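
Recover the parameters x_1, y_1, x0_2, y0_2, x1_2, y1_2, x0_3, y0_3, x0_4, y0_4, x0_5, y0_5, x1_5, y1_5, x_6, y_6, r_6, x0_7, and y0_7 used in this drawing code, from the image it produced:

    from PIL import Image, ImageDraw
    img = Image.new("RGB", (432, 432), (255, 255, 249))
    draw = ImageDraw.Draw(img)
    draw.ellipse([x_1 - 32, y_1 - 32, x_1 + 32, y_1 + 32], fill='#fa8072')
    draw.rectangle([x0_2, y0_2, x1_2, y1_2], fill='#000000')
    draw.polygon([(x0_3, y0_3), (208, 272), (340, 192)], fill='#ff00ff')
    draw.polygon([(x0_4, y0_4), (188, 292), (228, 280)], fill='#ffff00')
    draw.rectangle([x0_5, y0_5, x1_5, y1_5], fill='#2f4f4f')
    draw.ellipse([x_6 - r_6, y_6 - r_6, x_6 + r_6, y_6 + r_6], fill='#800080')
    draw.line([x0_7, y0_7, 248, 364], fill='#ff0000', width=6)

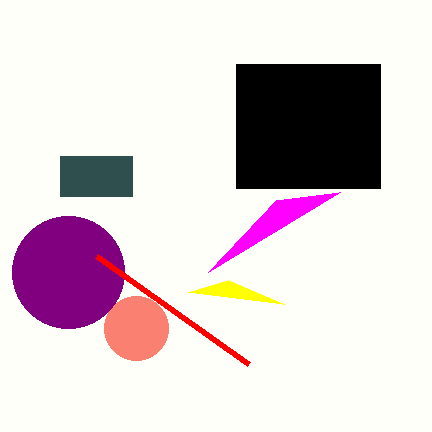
x_1 = 136; y_1 = 328; x0_2 = 236; y0_2 = 64; x1_2 = 380; y1_2 = 188; x0_3 = 276; y0_3 = 200; x0_4 = 284; y0_4 = 304; x0_5 = 60; y0_5 = 156; x1_5 = 132; y1_5 = 196; x_6 = 68; y_6 = 272; r_6 = 56; x0_7 = 96; y0_7 = 256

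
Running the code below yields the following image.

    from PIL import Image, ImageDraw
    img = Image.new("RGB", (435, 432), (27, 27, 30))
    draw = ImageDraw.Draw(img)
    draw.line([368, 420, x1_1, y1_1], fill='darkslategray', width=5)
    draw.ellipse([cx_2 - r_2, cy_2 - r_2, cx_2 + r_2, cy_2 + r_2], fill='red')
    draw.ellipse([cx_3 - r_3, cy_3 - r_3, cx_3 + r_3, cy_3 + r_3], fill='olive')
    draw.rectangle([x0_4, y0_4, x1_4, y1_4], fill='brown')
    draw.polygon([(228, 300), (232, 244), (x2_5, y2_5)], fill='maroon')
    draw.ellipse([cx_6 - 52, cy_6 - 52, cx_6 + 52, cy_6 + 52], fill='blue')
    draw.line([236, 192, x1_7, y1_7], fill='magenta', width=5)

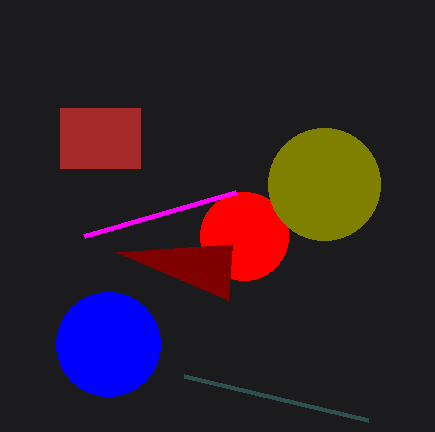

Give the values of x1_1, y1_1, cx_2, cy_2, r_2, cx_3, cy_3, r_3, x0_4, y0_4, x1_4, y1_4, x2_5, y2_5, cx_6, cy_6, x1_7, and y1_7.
x1_1 = 184
y1_1 = 376
cx_2 = 244
cy_2 = 236
r_2 = 44
cx_3 = 324
cy_3 = 184
r_3 = 56
x0_4 = 60
y0_4 = 108
x1_4 = 140
y1_4 = 168
x2_5 = 116
y2_5 = 252
cx_6 = 108
cy_6 = 344
x1_7 = 84
y1_7 = 236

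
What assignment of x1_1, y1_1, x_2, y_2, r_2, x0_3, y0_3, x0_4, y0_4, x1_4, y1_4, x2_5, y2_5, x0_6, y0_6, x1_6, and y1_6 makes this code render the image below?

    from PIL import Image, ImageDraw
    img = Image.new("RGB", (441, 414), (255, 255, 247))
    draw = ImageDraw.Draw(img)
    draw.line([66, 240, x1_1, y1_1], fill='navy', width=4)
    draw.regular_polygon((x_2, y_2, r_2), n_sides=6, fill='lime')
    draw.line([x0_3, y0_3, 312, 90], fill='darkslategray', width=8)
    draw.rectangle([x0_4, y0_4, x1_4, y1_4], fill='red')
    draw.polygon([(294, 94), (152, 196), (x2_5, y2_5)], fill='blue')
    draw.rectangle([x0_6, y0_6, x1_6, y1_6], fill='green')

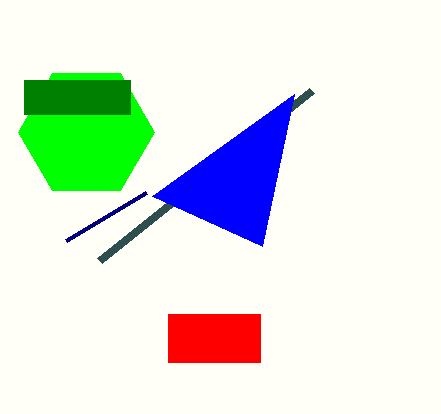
x1_1 = 146; y1_1 = 192; x_2 = 86; y_2 = 132; r_2 = 68; x0_3 = 100; y0_3 = 260; x0_4 = 168; y0_4 = 314; x1_4 = 260; y1_4 = 362; x2_5 = 262; y2_5 = 246; x0_6 = 24; y0_6 = 80; x1_6 = 130; y1_6 = 114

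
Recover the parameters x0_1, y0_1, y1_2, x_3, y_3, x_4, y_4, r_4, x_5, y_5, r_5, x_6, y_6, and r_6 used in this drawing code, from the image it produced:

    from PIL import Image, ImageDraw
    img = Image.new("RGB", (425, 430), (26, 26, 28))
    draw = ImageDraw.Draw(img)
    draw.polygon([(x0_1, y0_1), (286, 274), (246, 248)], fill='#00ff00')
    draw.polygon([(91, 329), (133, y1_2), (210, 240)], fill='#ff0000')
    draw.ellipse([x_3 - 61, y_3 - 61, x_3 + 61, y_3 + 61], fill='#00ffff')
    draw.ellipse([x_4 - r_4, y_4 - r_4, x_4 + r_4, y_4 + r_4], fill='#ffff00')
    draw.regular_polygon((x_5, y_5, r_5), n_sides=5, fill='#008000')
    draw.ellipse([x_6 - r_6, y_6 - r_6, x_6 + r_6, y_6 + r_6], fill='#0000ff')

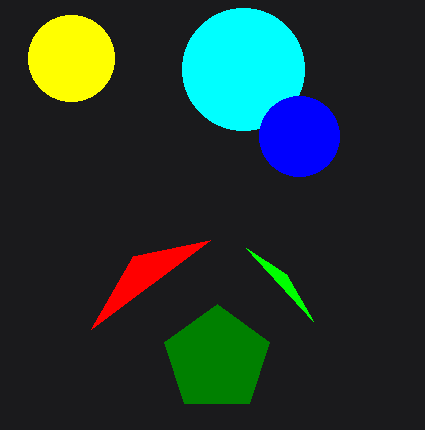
x0_1 = 313
y0_1 = 321
y1_2 = 256
x_3 = 243
y_3 = 69
x_4 = 71
y_4 = 58
r_4 = 43
x_5 = 217
y_5 = 359
r_5 = 55
x_6 = 299
y_6 = 136
r_6 = 40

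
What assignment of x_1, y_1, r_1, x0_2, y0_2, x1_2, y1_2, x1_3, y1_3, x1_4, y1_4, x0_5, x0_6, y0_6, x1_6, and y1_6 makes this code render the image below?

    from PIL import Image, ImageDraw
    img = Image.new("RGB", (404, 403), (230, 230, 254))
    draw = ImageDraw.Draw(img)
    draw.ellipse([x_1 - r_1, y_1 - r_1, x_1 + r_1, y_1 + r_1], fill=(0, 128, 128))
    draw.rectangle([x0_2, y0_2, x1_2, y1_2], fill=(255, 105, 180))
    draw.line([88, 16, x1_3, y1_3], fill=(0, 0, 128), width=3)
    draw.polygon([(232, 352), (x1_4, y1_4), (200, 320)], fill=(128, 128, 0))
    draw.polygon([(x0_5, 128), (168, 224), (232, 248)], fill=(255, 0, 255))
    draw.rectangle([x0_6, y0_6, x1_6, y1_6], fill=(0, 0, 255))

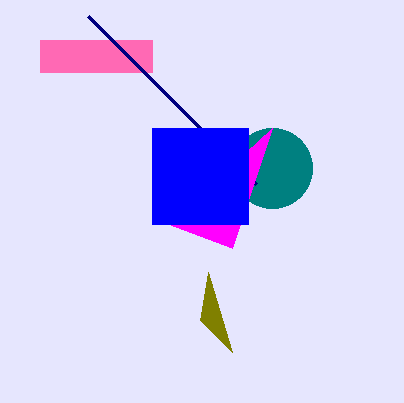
x_1 = 272; y_1 = 168; r_1 = 40; x0_2 = 40; y0_2 = 40; x1_2 = 152; y1_2 = 72; x1_3 = 256; y1_3 = 184; x1_4 = 208; y1_4 = 272; x0_5 = 272; x0_6 = 152; y0_6 = 128; x1_6 = 248; y1_6 = 224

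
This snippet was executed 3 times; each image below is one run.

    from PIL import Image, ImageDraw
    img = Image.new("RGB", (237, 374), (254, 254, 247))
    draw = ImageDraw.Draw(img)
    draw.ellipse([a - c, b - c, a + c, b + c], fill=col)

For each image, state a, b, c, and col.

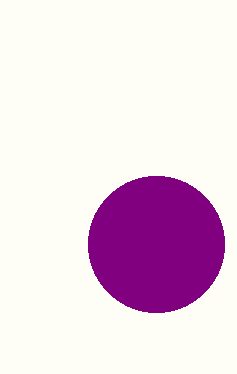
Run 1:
a = 156, b = 244, c = 68, col = 'purple'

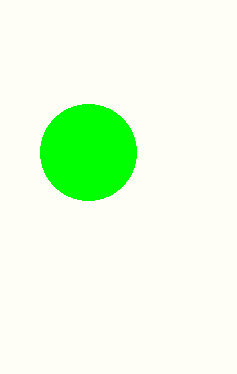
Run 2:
a = 88, b = 152, c = 48, col = 'lime'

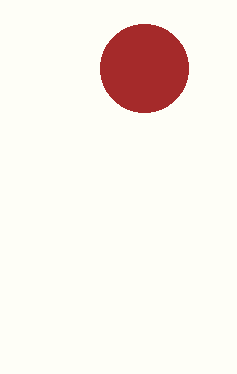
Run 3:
a = 144, b = 68, c = 44, col = 'brown'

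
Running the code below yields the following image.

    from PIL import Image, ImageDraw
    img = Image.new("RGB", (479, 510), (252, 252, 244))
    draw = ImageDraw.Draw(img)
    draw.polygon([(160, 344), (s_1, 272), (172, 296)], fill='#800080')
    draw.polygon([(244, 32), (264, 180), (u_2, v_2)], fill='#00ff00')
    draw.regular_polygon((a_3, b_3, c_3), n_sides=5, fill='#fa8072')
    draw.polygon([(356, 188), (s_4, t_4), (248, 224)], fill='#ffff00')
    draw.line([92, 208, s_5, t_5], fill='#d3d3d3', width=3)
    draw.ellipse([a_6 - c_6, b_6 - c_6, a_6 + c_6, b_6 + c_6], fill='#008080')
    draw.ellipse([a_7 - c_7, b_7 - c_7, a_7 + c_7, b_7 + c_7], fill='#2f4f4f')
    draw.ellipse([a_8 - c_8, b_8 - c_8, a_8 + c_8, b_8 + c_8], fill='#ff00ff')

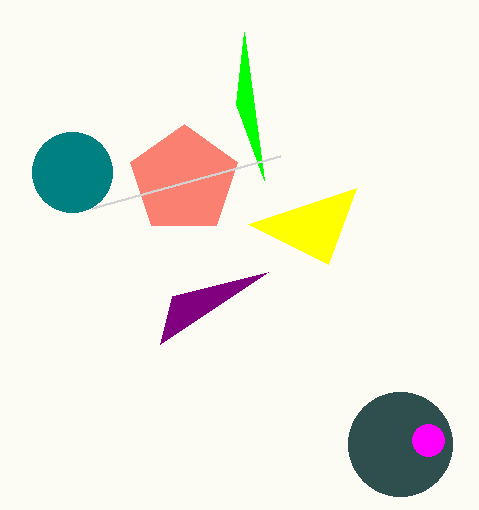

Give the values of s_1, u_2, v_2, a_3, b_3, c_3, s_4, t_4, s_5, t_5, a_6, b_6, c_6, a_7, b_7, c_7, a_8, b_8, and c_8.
s_1 = 268, u_2 = 236, v_2 = 104, a_3 = 184, b_3 = 180, c_3 = 56, s_4 = 328, t_4 = 264, s_5 = 280, t_5 = 156, a_6 = 72, b_6 = 172, c_6 = 40, a_7 = 400, b_7 = 444, c_7 = 52, a_8 = 428, b_8 = 440, c_8 = 16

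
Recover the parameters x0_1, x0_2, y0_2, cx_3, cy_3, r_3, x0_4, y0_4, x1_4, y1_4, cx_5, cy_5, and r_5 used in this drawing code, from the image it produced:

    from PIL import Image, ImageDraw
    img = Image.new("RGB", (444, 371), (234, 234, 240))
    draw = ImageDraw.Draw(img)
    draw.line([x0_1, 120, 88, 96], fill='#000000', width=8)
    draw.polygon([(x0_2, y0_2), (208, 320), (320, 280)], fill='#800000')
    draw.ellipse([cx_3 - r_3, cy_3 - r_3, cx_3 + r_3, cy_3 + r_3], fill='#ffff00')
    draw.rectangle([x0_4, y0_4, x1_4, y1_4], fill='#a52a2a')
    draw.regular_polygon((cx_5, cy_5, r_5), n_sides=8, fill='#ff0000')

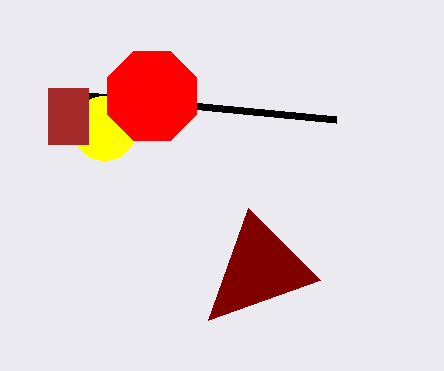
x0_1 = 336
x0_2 = 248
y0_2 = 208
cx_3 = 104
cy_3 = 128
r_3 = 32
x0_4 = 48
y0_4 = 88
x1_4 = 88
y1_4 = 144
cx_5 = 152
cy_5 = 96
r_5 = 48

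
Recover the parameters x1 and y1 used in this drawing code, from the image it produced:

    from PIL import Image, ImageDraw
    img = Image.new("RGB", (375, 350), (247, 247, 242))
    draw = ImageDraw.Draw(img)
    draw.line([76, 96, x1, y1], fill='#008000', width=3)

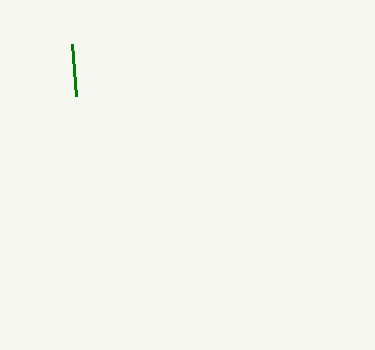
x1 = 72, y1 = 44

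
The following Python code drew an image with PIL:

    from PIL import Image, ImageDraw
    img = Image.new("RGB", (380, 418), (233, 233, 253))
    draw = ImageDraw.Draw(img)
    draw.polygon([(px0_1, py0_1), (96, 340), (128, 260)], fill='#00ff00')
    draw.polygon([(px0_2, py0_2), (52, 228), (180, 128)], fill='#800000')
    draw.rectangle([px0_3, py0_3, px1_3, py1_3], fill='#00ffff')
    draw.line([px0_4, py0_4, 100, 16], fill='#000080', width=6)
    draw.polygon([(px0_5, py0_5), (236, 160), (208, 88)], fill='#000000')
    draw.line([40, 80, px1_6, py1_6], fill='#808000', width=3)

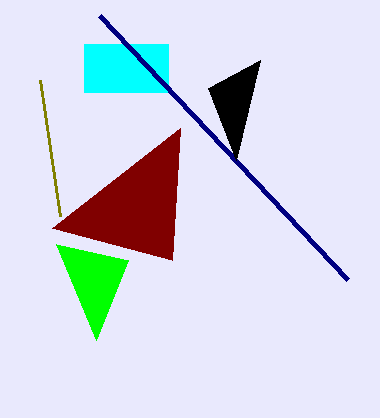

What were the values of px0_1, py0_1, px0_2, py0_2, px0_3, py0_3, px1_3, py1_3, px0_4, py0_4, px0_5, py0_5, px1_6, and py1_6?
px0_1 = 56; py0_1 = 244; px0_2 = 172; py0_2 = 260; px0_3 = 84; py0_3 = 44; px1_3 = 168; py1_3 = 92; px0_4 = 348; py0_4 = 280; px0_5 = 260; py0_5 = 60; px1_6 = 60; py1_6 = 216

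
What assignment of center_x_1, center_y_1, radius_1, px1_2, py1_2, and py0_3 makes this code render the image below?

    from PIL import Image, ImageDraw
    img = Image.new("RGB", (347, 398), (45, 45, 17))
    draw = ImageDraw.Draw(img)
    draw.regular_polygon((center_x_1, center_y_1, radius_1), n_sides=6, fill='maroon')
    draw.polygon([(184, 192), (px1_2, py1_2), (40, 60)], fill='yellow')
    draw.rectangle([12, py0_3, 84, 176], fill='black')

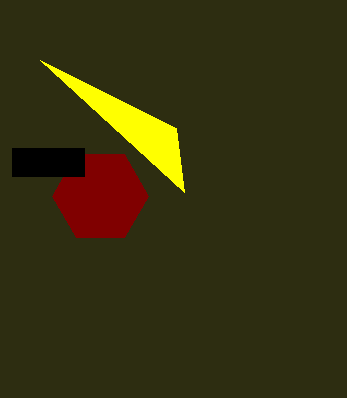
center_x_1 = 100; center_y_1 = 196; radius_1 = 48; px1_2 = 176; py1_2 = 128; py0_3 = 148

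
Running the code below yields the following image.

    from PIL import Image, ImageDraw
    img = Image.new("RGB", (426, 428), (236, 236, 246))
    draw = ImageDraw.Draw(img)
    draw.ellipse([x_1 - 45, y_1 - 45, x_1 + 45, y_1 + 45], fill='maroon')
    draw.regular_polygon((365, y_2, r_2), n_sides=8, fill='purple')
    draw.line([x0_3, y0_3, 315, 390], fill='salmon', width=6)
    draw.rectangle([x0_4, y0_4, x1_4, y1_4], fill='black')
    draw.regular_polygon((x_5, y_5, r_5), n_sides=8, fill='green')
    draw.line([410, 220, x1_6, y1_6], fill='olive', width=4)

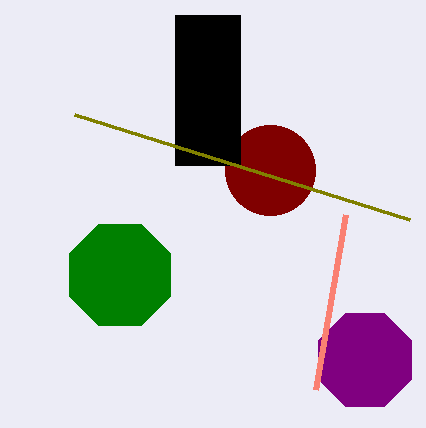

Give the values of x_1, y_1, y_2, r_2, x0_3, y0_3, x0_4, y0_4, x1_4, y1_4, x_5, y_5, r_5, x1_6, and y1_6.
x_1 = 270
y_1 = 170
y_2 = 360
r_2 = 50
x0_3 = 345
y0_3 = 215
x0_4 = 175
y0_4 = 15
x1_4 = 240
y1_4 = 165
x_5 = 120
y_5 = 275
r_5 = 55
x1_6 = 75
y1_6 = 115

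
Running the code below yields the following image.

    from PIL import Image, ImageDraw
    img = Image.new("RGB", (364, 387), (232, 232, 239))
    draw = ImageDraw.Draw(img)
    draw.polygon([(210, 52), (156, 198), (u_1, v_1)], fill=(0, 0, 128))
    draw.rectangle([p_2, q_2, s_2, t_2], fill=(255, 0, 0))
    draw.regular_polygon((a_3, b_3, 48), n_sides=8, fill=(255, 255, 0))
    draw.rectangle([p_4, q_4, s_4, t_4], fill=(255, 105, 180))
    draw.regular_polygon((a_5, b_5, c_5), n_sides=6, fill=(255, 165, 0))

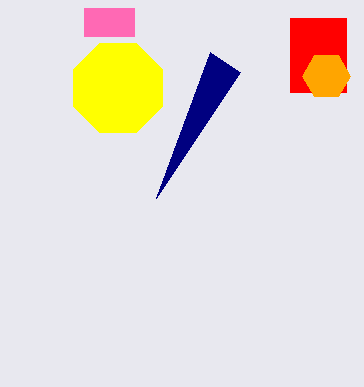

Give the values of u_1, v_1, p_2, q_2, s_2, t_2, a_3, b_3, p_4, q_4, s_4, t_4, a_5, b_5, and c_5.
u_1 = 240, v_1 = 72, p_2 = 290, q_2 = 18, s_2 = 346, t_2 = 92, a_3 = 118, b_3 = 88, p_4 = 84, q_4 = 8, s_4 = 134, t_4 = 36, a_5 = 326, b_5 = 76, c_5 = 24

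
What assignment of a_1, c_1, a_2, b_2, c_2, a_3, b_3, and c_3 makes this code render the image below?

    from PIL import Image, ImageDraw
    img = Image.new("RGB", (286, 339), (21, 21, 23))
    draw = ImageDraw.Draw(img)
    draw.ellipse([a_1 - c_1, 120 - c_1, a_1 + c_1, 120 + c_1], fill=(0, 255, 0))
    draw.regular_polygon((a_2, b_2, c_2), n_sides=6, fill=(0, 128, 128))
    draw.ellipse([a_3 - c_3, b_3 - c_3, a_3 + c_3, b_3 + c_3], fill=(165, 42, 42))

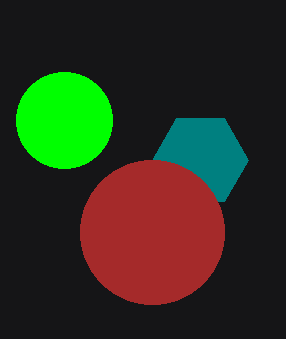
a_1 = 64, c_1 = 48, a_2 = 200, b_2 = 160, c_2 = 48, a_3 = 152, b_3 = 232, c_3 = 72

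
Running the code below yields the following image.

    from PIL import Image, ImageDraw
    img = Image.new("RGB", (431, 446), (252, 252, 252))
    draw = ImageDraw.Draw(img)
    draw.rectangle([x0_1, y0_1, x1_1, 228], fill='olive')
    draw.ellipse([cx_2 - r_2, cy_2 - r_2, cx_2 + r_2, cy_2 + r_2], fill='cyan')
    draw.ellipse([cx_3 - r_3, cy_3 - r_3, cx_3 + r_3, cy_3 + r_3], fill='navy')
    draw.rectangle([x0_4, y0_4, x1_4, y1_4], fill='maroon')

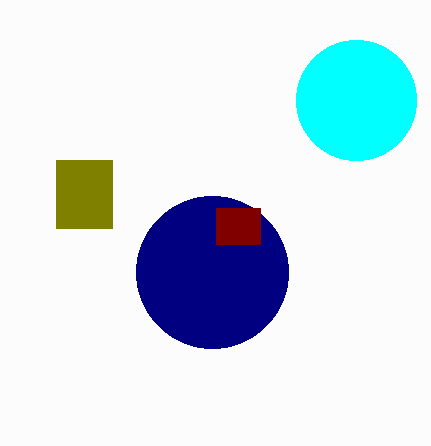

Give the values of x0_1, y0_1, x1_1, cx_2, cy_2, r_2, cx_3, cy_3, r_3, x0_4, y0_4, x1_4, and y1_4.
x0_1 = 56; y0_1 = 160; x1_1 = 112; cx_2 = 356; cy_2 = 100; r_2 = 60; cx_3 = 212; cy_3 = 272; r_3 = 76; x0_4 = 216; y0_4 = 208; x1_4 = 260; y1_4 = 244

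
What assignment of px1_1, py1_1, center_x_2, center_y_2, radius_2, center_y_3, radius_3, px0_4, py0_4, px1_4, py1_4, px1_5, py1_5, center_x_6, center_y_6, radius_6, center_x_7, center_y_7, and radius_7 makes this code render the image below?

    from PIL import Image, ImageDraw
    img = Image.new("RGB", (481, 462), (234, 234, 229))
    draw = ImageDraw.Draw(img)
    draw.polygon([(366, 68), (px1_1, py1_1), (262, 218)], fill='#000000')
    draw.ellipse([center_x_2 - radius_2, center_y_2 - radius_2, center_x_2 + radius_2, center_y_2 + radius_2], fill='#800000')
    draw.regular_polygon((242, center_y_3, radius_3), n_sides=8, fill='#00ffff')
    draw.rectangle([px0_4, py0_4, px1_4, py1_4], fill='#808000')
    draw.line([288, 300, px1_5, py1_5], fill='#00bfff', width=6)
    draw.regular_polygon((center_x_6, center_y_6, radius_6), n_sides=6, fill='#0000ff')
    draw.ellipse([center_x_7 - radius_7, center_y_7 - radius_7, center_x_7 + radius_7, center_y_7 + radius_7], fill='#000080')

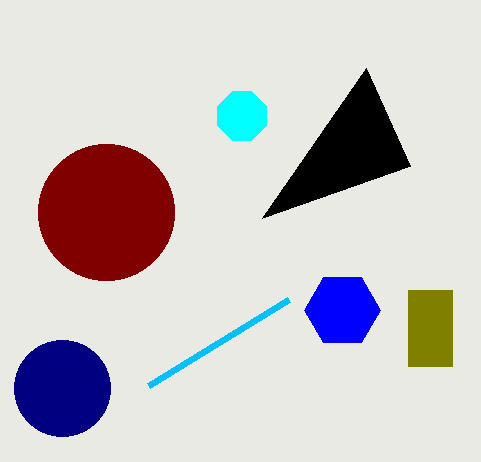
px1_1 = 410
py1_1 = 166
center_x_2 = 106
center_y_2 = 212
radius_2 = 68
center_y_3 = 116
radius_3 = 26
px0_4 = 408
py0_4 = 290
px1_4 = 452
py1_4 = 366
px1_5 = 148
py1_5 = 386
center_x_6 = 342
center_y_6 = 310
radius_6 = 38
center_x_7 = 62
center_y_7 = 388
radius_7 = 48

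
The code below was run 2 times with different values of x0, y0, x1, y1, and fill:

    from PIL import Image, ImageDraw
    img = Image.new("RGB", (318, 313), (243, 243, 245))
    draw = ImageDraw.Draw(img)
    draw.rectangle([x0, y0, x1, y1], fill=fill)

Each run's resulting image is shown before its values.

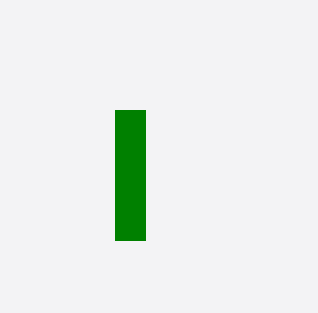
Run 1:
x0 = 115
y0 = 110
x1 = 145
y1 = 240
fill = 'green'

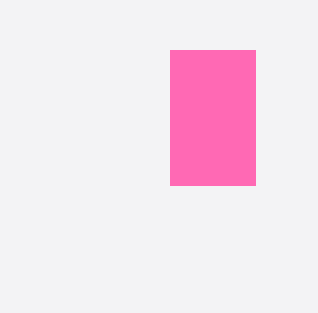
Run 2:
x0 = 170, y0 = 50, x1 = 255, y1 = 185, fill = 'hotpink'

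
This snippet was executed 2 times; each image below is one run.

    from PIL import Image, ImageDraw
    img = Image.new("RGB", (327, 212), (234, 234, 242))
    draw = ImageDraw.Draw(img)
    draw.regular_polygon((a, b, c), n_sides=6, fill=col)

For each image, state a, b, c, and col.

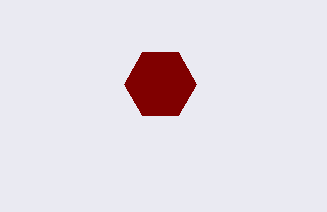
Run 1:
a = 160; b = 84; c = 36; col = 'maroon'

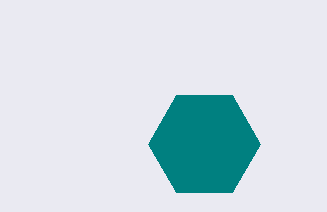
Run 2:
a = 204, b = 144, c = 56, col = 'teal'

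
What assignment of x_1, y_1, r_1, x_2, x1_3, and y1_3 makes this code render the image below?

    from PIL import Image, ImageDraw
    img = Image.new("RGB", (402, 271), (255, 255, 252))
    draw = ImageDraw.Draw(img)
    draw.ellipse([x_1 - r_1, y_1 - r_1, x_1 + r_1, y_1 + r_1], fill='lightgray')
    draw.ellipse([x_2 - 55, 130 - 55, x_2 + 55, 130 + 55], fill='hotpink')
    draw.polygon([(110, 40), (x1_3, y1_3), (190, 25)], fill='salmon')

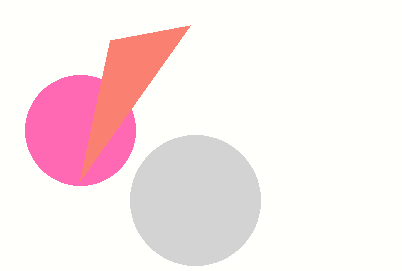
x_1 = 195, y_1 = 200, r_1 = 65, x_2 = 80, x1_3 = 80, y1_3 = 180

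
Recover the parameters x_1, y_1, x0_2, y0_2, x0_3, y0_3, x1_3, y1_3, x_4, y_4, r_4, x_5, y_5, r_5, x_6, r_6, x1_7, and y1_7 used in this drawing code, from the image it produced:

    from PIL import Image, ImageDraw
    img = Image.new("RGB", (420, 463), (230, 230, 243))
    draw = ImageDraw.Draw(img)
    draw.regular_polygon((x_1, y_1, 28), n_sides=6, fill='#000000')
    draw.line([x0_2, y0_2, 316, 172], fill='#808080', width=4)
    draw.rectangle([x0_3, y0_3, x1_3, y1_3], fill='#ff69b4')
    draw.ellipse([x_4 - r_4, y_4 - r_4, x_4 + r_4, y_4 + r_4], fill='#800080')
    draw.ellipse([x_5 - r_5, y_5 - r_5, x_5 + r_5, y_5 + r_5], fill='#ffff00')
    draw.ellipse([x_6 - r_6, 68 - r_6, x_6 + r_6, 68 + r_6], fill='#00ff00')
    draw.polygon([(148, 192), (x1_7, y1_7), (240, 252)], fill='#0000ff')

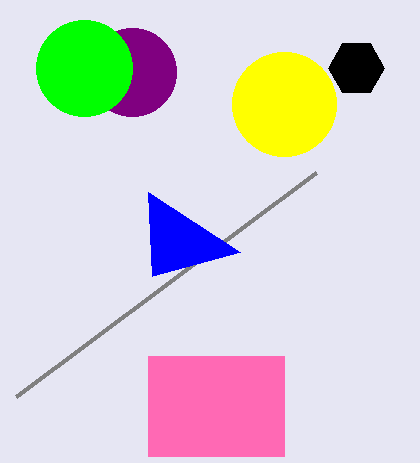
x_1 = 356, y_1 = 68, x0_2 = 16, y0_2 = 396, x0_3 = 148, y0_3 = 356, x1_3 = 284, y1_3 = 456, x_4 = 132, y_4 = 72, r_4 = 44, x_5 = 284, y_5 = 104, r_5 = 52, x_6 = 84, r_6 = 48, x1_7 = 152, y1_7 = 276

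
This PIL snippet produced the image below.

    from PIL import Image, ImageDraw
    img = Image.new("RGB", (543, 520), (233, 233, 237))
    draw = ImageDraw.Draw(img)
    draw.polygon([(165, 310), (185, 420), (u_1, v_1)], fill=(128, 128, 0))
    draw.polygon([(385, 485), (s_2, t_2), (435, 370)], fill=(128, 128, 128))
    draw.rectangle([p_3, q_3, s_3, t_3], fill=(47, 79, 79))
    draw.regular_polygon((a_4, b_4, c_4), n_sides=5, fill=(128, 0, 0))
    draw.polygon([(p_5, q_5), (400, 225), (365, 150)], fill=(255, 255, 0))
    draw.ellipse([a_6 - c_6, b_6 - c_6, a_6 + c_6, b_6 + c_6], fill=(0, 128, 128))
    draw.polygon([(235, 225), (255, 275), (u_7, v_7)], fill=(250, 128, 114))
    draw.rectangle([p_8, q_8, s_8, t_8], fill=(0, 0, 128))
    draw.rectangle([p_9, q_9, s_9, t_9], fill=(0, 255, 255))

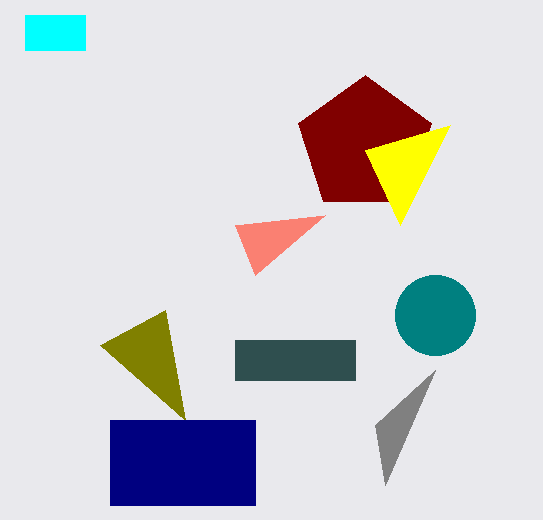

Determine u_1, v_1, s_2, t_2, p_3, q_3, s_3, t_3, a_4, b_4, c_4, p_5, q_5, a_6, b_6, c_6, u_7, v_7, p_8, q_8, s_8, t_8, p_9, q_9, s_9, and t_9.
u_1 = 100, v_1 = 345, s_2 = 375, t_2 = 425, p_3 = 235, q_3 = 340, s_3 = 355, t_3 = 380, a_4 = 365, b_4 = 145, c_4 = 70, p_5 = 450, q_5 = 125, a_6 = 435, b_6 = 315, c_6 = 40, u_7 = 325, v_7 = 215, p_8 = 110, q_8 = 420, s_8 = 255, t_8 = 505, p_9 = 25, q_9 = 15, s_9 = 85, t_9 = 50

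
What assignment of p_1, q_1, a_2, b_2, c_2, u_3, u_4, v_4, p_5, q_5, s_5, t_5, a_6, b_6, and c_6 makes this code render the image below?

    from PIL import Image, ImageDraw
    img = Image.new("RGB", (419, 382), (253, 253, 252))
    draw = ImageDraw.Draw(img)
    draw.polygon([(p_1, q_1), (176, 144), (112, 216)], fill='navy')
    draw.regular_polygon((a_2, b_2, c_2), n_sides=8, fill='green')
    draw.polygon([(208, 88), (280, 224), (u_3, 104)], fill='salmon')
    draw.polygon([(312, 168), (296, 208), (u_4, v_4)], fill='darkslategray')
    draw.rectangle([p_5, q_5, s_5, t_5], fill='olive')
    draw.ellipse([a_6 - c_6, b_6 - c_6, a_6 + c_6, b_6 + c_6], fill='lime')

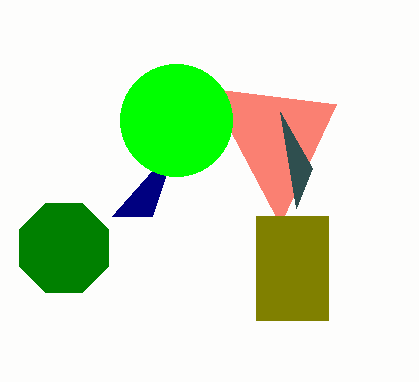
p_1 = 152
q_1 = 216
a_2 = 64
b_2 = 248
c_2 = 48
u_3 = 336
u_4 = 280
v_4 = 112
p_5 = 256
q_5 = 216
s_5 = 328
t_5 = 320
a_6 = 176
b_6 = 120
c_6 = 56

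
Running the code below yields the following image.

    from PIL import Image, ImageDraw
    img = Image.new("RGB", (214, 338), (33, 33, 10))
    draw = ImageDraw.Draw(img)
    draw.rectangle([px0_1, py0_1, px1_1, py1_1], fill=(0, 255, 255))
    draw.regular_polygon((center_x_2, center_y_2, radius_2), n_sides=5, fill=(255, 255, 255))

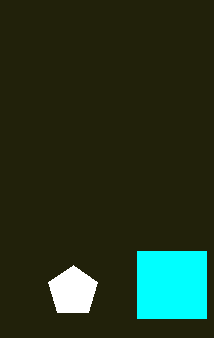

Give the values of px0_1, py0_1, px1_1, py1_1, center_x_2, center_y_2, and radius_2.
px0_1 = 137; py0_1 = 251; px1_1 = 206; py1_1 = 318; center_x_2 = 73; center_y_2 = 291; radius_2 = 26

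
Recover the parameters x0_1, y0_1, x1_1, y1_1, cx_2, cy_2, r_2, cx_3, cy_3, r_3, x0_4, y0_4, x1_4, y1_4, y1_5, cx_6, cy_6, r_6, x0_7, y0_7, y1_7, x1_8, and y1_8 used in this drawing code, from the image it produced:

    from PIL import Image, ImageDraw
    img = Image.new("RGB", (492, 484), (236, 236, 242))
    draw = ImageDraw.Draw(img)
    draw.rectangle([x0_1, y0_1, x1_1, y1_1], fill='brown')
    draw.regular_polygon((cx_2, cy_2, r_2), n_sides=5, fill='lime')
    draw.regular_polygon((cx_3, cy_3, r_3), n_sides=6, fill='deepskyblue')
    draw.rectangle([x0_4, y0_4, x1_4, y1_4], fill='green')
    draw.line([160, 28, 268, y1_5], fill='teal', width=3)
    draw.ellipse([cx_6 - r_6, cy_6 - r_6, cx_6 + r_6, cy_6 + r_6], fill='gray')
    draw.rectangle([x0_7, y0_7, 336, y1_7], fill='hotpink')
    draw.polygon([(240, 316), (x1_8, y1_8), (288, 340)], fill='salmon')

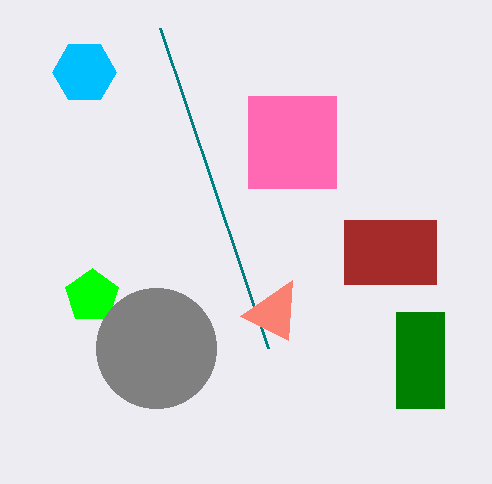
x0_1 = 344
y0_1 = 220
x1_1 = 436
y1_1 = 284
cx_2 = 92
cy_2 = 296
r_2 = 28
cx_3 = 84
cy_3 = 72
r_3 = 32
x0_4 = 396
y0_4 = 312
x1_4 = 444
y1_4 = 408
y1_5 = 348
cx_6 = 156
cy_6 = 348
r_6 = 60
x0_7 = 248
y0_7 = 96
y1_7 = 188
x1_8 = 292
y1_8 = 280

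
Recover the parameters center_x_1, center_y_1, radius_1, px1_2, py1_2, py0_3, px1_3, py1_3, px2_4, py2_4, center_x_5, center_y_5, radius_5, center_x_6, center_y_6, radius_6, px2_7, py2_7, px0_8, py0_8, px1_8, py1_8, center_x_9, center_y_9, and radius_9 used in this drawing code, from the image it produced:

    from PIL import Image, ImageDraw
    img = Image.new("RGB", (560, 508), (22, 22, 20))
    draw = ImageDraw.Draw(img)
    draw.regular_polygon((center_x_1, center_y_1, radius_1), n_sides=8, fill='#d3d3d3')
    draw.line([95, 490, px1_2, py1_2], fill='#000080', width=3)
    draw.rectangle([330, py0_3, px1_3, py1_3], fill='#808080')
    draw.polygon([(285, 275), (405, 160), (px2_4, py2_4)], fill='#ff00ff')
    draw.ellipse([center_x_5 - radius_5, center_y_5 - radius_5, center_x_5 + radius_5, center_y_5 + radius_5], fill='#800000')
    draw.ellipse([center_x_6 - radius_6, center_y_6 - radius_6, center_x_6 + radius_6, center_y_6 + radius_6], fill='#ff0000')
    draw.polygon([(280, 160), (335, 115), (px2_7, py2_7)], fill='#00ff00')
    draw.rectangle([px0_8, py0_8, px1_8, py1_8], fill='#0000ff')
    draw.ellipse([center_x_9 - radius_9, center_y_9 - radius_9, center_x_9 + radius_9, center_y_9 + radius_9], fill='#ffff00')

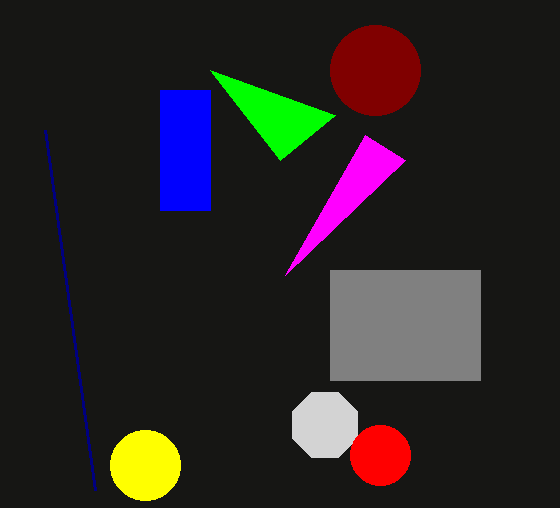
center_x_1 = 325
center_y_1 = 425
radius_1 = 35
px1_2 = 45
py1_2 = 130
py0_3 = 270
px1_3 = 480
py1_3 = 380
px2_4 = 365
py2_4 = 135
center_x_5 = 375
center_y_5 = 70
radius_5 = 45
center_x_6 = 380
center_y_6 = 455
radius_6 = 30
px2_7 = 210
py2_7 = 70
px0_8 = 160
py0_8 = 90
px1_8 = 210
py1_8 = 210
center_x_9 = 145
center_y_9 = 465
radius_9 = 35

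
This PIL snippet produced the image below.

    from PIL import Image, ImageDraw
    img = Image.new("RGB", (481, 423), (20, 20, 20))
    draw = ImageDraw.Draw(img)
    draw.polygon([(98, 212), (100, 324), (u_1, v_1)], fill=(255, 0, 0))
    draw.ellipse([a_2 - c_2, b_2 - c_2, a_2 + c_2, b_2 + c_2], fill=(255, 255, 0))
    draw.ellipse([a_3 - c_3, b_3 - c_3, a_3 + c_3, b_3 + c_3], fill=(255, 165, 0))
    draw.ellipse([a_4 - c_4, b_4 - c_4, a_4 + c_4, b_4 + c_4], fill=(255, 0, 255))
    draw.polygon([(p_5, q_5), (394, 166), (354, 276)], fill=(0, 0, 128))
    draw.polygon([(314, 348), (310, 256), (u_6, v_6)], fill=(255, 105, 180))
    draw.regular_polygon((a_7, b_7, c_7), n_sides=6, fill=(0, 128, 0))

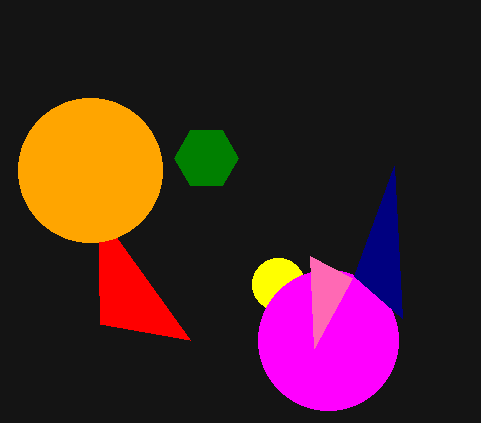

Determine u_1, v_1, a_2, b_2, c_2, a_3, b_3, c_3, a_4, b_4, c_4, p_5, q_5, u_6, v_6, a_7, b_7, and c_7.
u_1 = 190, v_1 = 340, a_2 = 278, b_2 = 284, c_2 = 26, a_3 = 90, b_3 = 170, c_3 = 72, a_4 = 328, b_4 = 340, c_4 = 70, p_5 = 402, q_5 = 318, u_6 = 352, v_6 = 278, a_7 = 206, b_7 = 158, c_7 = 32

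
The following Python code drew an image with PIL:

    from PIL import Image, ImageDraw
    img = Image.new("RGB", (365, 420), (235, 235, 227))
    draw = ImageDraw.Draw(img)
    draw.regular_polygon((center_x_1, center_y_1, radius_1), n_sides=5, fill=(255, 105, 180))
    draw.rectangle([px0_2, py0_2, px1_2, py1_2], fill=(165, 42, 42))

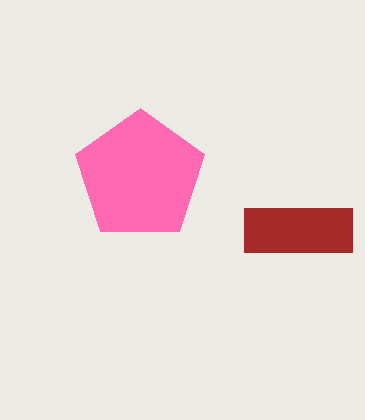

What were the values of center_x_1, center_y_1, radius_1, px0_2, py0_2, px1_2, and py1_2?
center_x_1 = 140
center_y_1 = 176
radius_1 = 68
px0_2 = 244
py0_2 = 208
px1_2 = 352
py1_2 = 252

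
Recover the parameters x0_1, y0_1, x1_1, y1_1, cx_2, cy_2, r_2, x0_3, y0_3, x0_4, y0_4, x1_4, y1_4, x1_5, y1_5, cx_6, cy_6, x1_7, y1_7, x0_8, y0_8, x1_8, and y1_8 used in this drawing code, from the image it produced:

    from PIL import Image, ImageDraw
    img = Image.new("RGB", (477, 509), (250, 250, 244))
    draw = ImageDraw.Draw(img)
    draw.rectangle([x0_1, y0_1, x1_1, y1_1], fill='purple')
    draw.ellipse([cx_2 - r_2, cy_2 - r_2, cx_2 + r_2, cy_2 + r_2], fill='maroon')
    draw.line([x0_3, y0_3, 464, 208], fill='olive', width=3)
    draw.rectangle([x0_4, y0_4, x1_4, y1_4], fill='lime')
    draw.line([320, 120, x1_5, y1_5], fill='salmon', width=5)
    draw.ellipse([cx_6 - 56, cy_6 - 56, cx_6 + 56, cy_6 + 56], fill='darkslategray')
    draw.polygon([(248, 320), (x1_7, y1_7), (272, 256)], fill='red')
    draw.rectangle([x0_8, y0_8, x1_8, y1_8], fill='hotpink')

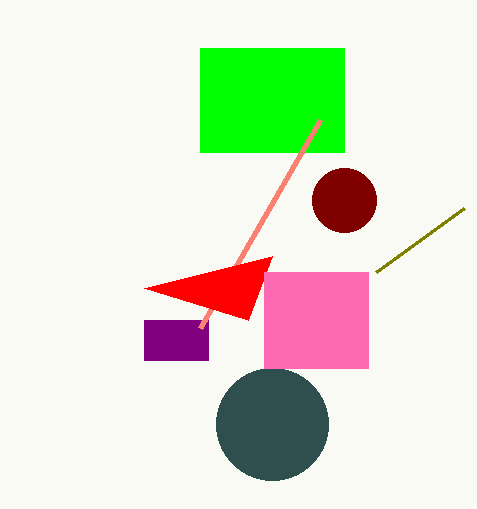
x0_1 = 144; y0_1 = 320; x1_1 = 208; y1_1 = 360; cx_2 = 344; cy_2 = 200; r_2 = 32; x0_3 = 376; y0_3 = 272; x0_4 = 200; y0_4 = 48; x1_4 = 344; y1_4 = 152; x1_5 = 200; y1_5 = 328; cx_6 = 272; cy_6 = 424; x1_7 = 144; y1_7 = 288; x0_8 = 264; y0_8 = 272; x1_8 = 368; y1_8 = 368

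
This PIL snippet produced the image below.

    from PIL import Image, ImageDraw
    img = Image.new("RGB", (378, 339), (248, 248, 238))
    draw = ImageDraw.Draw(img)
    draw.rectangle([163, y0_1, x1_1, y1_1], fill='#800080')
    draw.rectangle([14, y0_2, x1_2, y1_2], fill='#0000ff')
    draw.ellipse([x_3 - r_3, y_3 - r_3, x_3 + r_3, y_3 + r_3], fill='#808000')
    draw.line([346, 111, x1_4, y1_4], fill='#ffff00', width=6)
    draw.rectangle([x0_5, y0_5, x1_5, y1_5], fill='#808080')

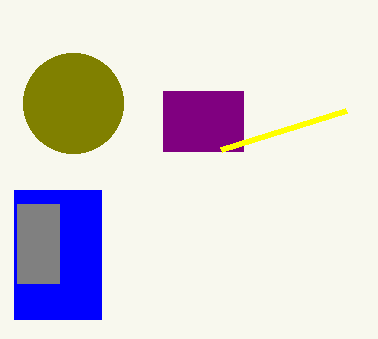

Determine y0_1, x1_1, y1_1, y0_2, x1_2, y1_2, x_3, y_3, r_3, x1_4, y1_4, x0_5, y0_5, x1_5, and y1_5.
y0_1 = 91; x1_1 = 243; y1_1 = 151; y0_2 = 190; x1_2 = 101; y1_2 = 319; x_3 = 73; y_3 = 103; r_3 = 50; x1_4 = 221; y1_4 = 150; x0_5 = 17; y0_5 = 204; x1_5 = 59; y1_5 = 283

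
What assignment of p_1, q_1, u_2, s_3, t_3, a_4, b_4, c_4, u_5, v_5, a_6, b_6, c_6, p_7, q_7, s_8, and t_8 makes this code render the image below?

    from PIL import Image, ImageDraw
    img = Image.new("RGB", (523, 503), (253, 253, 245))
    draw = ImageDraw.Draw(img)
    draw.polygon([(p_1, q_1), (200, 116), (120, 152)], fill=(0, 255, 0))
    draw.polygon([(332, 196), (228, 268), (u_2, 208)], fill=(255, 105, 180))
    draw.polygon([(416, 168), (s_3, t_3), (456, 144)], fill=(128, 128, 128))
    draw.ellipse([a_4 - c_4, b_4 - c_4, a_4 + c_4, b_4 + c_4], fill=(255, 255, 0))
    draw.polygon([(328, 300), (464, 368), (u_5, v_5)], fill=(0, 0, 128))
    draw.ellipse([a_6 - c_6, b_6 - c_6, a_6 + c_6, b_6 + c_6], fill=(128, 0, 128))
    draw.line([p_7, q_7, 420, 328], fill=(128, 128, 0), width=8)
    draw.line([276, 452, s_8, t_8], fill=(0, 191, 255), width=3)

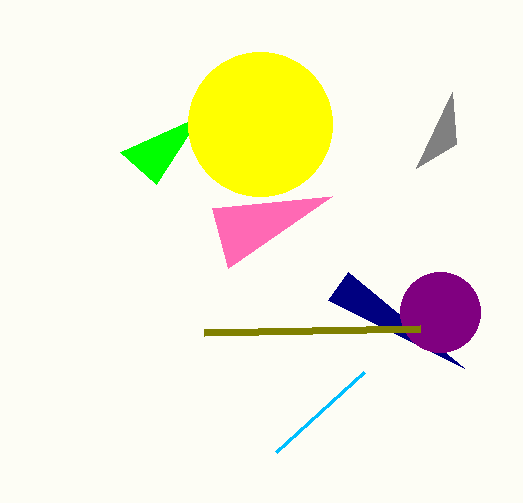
p_1 = 156
q_1 = 184
u_2 = 212
s_3 = 452
t_3 = 92
a_4 = 260
b_4 = 124
c_4 = 72
u_5 = 348
v_5 = 272
a_6 = 440
b_6 = 312
c_6 = 40
p_7 = 204
q_7 = 332
s_8 = 364
t_8 = 372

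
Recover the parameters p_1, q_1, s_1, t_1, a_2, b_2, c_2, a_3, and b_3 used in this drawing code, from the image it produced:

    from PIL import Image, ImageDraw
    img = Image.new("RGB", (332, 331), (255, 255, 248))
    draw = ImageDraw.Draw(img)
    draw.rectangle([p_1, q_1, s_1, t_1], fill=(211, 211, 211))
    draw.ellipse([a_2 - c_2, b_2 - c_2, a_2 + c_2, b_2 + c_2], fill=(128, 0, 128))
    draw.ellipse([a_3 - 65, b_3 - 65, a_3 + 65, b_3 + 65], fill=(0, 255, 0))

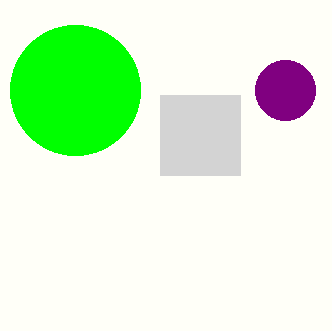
p_1 = 160; q_1 = 95; s_1 = 240; t_1 = 175; a_2 = 285; b_2 = 90; c_2 = 30; a_3 = 75; b_3 = 90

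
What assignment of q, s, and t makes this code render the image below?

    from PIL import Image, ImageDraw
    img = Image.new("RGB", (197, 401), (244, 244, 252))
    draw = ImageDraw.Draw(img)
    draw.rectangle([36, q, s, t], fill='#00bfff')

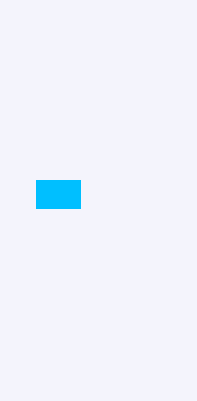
q = 180, s = 80, t = 208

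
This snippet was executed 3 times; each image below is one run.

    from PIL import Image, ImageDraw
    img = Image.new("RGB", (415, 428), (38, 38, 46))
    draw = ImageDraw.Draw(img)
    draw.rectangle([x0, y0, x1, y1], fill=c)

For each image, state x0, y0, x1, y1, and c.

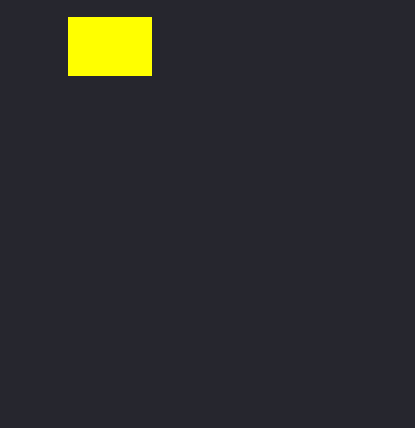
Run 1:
x0 = 68, y0 = 17, x1 = 151, y1 = 75, c = 'yellow'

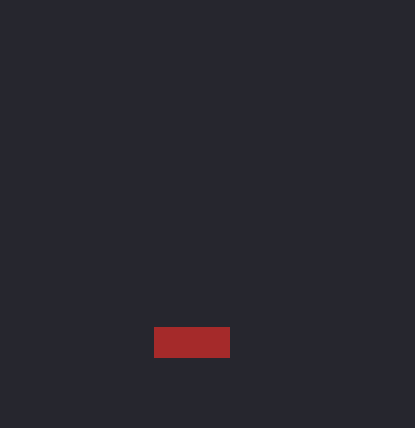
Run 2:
x0 = 154
y0 = 327
x1 = 229
y1 = 357
c = 'brown'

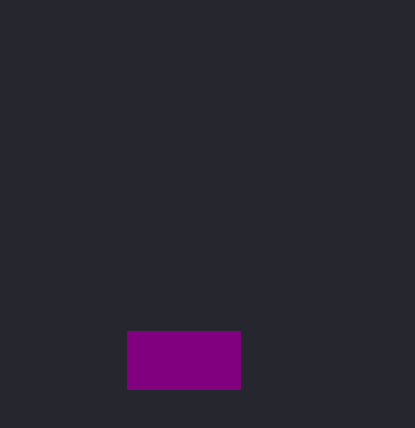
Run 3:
x0 = 127
y0 = 331
x1 = 240
y1 = 389
c = 'purple'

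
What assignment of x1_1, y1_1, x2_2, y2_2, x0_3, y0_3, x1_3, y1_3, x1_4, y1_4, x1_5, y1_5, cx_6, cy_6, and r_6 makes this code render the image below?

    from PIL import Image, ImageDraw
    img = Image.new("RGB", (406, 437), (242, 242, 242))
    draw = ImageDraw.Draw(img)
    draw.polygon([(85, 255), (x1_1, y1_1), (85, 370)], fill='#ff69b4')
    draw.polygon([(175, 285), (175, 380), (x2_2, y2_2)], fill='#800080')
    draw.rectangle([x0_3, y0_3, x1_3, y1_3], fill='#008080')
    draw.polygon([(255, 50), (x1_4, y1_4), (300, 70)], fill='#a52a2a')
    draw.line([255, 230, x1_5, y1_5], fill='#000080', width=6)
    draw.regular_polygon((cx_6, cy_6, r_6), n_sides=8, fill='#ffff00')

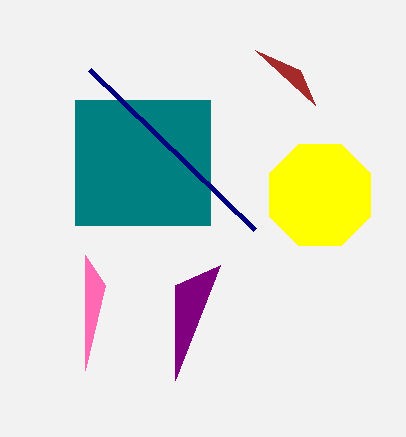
x1_1 = 105
y1_1 = 285
x2_2 = 220
y2_2 = 265
x0_3 = 75
y0_3 = 100
x1_3 = 210
y1_3 = 225
x1_4 = 315
y1_4 = 105
x1_5 = 90
y1_5 = 70
cx_6 = 320
cy_6 = 195
r_6 = 55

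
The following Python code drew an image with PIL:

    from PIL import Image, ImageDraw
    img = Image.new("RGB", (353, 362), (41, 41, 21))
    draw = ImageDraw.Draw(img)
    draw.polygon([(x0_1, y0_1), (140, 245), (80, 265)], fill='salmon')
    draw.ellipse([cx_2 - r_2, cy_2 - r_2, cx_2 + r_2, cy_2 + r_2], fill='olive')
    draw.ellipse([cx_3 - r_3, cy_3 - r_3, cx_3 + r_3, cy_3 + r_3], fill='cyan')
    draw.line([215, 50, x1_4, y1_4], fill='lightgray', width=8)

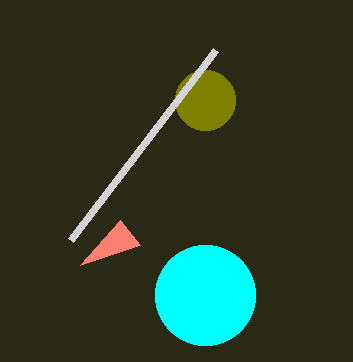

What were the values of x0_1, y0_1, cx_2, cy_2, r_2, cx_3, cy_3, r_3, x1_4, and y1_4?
x0_1 = 120; y0_1 = 220; cx_2 = 205; cy_2 = 100; r_2 = 30; cx_3 = 205; cy_3 = 295; r_3 = 50; x1_4 = 70; y1_4 = 240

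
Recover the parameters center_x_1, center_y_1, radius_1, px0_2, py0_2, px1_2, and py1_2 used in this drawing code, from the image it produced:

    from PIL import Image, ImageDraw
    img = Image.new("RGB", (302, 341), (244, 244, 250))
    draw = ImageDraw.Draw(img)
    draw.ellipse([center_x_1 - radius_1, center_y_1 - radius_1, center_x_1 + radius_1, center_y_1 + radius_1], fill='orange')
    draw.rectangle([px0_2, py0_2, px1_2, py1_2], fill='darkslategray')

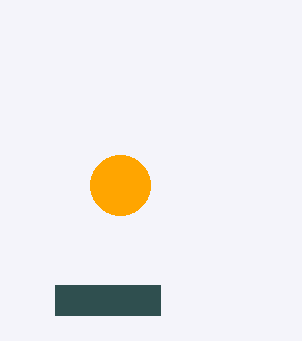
center_x_1 = 120
center_y_1 = 185
radius_1 = 30
px0_2 = 55
py0_2 = 285
px1_2 = 160
py1_2 = 315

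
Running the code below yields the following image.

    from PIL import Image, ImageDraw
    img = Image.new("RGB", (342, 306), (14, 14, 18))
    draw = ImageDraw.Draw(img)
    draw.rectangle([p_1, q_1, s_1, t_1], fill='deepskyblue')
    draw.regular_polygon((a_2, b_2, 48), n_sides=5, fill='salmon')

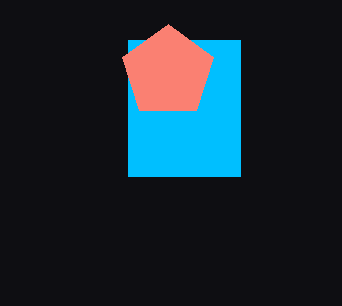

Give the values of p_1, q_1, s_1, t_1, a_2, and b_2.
p_1 = 128, q_1 = 40, s_1 = 240, t_1 = 176, a_2 = 168, b_2 = 72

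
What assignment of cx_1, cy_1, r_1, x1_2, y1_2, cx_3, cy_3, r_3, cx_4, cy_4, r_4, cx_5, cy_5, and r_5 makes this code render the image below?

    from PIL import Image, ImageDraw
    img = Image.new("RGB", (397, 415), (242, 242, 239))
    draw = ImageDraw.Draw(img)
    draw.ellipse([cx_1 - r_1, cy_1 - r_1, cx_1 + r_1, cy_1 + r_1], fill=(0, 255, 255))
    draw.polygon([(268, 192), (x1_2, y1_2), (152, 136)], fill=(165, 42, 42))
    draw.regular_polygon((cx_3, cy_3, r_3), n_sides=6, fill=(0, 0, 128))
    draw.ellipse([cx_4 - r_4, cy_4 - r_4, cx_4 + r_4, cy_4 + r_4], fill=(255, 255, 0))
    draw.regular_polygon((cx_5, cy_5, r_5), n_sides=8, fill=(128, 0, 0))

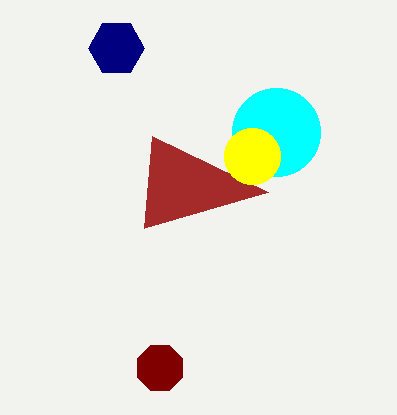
cx_1 = 276; cy_1 = 132; r_1 = 44; x1_2 = 144; y1_2 = 228; cx_3 = 116; cy_3 = 48; r_3 = 28; cx_4 = 252; cy_4 = 156; r_4 = 28; cx_5 = 160; cy_5 = 368; r_5 = 24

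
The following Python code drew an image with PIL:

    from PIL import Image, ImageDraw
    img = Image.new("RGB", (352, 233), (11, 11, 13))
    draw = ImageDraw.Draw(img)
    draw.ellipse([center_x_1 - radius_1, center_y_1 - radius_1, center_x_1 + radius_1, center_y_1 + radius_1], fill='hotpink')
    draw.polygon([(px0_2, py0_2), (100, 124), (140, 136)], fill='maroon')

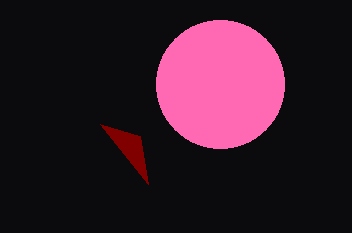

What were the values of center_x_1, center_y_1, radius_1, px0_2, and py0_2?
center_x_1 = 220
center_y_1 = 84
radius_1 = 64
px0_2 = 148
py0_2 = 184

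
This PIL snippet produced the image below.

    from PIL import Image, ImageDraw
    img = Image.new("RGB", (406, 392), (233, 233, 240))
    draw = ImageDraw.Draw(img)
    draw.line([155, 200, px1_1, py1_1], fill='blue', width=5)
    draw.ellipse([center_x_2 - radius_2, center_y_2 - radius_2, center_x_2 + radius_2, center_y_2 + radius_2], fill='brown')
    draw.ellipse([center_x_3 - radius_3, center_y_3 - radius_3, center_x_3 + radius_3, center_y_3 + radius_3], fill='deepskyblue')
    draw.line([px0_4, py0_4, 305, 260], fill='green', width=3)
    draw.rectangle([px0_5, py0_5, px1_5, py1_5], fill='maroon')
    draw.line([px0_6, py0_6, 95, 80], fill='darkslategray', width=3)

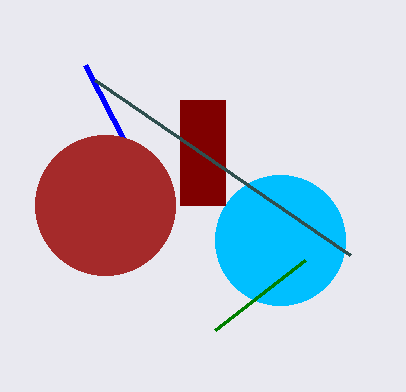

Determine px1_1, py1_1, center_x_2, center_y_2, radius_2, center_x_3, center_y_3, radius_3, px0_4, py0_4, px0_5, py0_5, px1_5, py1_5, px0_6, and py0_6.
px1_1 = 85; py1_1 = 65; center_x_2 = 105; center_y_2 = 205; radius_2 = 70; center_x_3 = 280; center_y_3 = 240; radius_3 = 65; px0_4 = 215; py0_4 = 330; px0_5 = 180; py0_5 = 100; px1_5 = 225; py1_5 = 205; px0_6 = 350; py0_6 = 255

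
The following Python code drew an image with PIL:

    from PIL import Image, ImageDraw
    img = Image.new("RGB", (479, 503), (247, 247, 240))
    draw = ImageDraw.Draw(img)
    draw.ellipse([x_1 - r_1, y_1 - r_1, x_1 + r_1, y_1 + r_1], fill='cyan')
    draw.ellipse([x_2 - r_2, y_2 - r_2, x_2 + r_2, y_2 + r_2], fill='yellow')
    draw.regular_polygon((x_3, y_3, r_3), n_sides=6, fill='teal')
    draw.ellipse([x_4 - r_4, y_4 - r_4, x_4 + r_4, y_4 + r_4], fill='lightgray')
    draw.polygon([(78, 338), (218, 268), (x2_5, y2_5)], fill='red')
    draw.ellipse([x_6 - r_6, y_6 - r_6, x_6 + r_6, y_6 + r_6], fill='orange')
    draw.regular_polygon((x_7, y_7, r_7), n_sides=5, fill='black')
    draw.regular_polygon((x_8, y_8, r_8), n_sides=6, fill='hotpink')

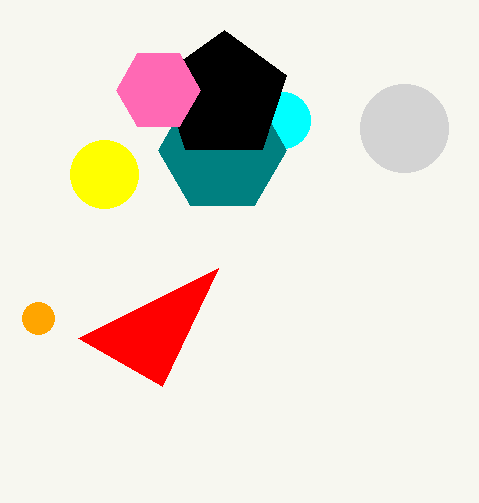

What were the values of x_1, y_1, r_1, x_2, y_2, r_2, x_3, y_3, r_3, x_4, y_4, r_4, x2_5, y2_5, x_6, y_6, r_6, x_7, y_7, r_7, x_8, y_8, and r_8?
x_1 = 282, y_1 = 120, r_1 = 28, x_2 = 104, y_2 = 174, r_2 = 34, x_3 = 222, y_3 = 150, r_3 = 64, x_4 = 404, y_4 = 128, r_4 = 44, x2_5 = 162, y2_5 = 386, x_6 = 38, y_6 = 318, r_6 = 16, x_7 = 224, y_7 = 96, r_7 = 66, x_8 = 158, y_8 = 90, r_8 = 42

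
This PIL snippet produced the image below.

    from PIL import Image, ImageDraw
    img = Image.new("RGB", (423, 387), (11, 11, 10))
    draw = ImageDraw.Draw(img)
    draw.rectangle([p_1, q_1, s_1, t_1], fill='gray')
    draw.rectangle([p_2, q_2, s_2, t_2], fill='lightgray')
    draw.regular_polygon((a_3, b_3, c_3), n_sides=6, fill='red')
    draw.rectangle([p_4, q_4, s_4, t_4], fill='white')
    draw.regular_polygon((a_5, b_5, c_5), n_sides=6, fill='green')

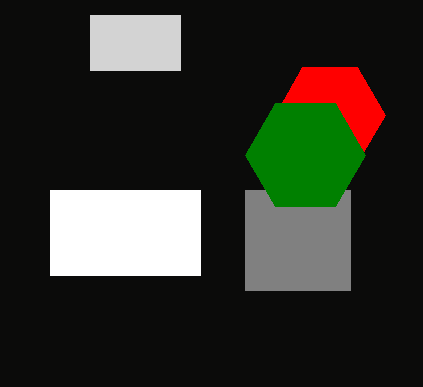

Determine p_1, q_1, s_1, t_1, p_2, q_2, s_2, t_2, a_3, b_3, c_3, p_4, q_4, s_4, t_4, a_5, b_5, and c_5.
p_1 = 245; q_1 = 190; s_1 = 350; t_1 = 290; p_2 = 90; q_2 = 15; s_2 = 180; t_2 = 70; a_3 = 330; b_3 = 115; c_3 = 55; p_4 = 50; q_4 = 190; s_4 = 200; t_4 = 275; a_5 = 305; b_5 = 155; c_5 = 60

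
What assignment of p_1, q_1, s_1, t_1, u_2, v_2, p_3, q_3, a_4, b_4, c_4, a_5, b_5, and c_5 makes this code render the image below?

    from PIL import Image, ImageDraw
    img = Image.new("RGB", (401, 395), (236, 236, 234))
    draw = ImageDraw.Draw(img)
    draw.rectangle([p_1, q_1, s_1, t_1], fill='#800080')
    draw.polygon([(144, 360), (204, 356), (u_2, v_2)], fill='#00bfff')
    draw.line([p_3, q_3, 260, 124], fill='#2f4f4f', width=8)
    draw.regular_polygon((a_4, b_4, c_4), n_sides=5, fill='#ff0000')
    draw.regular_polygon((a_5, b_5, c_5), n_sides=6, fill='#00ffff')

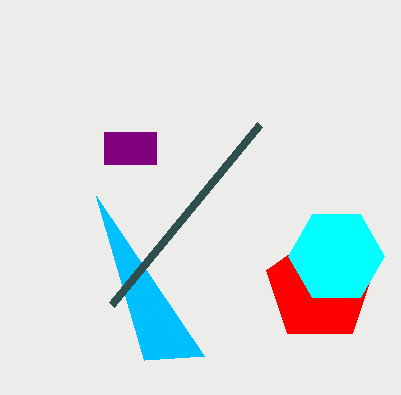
p_1 = 104, q_1 = 132, s_1 = 156, t_1 = 164, u_2 = 96, v_2 = 196, p_3 = 112, q_3 = 304, a_4 = 320, b_4 = 288, c_4 = 56, a_5 = 336, b_5 = 256, c_5 = 48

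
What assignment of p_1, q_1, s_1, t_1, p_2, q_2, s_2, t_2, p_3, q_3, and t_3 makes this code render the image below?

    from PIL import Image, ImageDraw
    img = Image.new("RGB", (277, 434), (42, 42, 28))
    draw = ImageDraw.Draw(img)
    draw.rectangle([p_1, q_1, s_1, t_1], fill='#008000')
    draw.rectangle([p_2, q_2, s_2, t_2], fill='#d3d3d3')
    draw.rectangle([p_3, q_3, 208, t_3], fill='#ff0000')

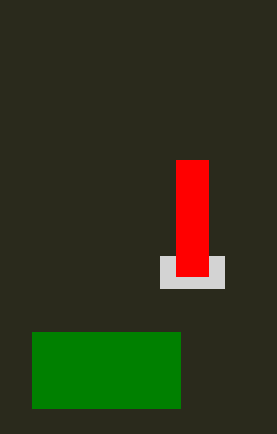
p_1 = 32
q_1 = 332
s_1 = 180
t_1 = 408
p_2 = 160
q_2 = 256
s_2 = 224
t_2 = 288
p_3 = 176
q_3 = 160
t_3 = 276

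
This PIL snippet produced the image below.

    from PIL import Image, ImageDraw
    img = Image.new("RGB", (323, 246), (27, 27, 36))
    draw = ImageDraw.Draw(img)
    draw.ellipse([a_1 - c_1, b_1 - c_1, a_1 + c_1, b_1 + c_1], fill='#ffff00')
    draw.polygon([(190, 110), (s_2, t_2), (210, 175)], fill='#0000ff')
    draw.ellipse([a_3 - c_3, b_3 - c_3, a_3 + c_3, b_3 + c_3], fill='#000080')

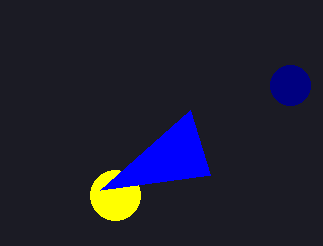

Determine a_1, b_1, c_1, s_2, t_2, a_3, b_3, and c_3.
a_1 = 115, b_1 = 195, c_1 = 25, s_2 = 100, t_2 = 190, a_3 = 290, b_3 = 85, c_3 = 20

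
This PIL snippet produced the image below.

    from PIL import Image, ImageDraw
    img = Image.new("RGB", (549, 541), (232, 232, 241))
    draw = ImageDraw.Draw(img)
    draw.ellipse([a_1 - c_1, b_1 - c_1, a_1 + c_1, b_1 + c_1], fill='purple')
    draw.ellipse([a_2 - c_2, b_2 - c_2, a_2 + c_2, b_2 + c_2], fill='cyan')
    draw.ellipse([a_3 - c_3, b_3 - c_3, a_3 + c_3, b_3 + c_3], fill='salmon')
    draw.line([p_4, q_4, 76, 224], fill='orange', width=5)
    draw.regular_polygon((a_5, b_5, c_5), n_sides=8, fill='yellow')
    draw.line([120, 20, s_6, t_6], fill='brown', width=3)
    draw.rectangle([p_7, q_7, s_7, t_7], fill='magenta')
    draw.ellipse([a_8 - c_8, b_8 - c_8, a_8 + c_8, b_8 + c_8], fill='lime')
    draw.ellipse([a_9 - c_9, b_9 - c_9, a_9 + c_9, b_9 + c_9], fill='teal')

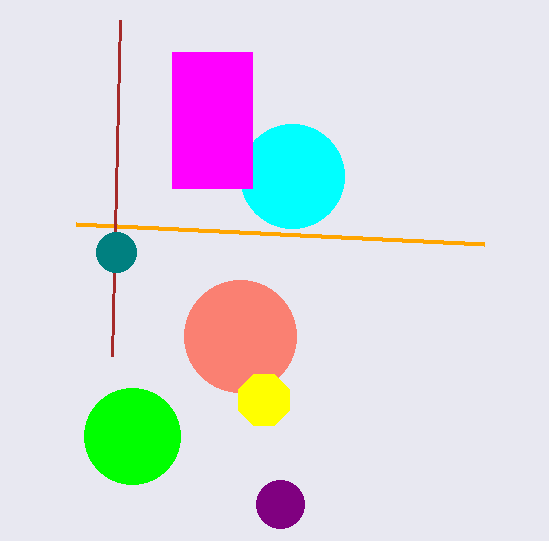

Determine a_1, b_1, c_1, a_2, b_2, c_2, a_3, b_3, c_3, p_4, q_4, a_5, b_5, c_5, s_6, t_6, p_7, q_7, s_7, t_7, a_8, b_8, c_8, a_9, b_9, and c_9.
a_1 = 280; b_1 = 504; c_1 = 24; a_2 = 292; b_2 = 176; c_2 = 52; a_3 = 240; b_3 = 336; c_3 = 56; p_4 = 484; q_4 = 244; a_5 = 264; b_5 = 400; c_5 = 28; s_6 = 112; t_6 = 356; p_7 = 172; q_7 = 52; s_7 = 252; t_7 = 188; a_8 = 132; b_8 = 436; c_8 = 48; a_9 = 116; b_9 = 252; c_9 = 20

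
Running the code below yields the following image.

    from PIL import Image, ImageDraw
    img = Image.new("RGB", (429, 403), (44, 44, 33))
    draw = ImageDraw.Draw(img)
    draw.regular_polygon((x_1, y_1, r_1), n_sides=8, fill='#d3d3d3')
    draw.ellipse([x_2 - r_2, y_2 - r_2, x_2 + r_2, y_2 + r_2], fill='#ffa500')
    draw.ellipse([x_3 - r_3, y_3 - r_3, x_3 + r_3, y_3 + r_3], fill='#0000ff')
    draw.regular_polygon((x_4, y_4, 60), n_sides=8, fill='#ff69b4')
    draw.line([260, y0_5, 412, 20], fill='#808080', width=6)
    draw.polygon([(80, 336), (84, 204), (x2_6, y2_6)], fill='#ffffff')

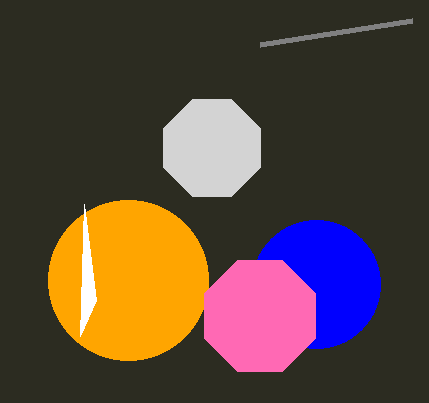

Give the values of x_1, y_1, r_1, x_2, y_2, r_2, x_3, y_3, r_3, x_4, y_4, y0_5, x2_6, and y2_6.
x_1 = 212; y_1 = 148; r_1 = 52; x_2 = 128; y_2 = 280; r_2 = 80; x_3 = 316; y_3 = 284; r_3 = 64; x_4 = 260; y_4 = 316; y0_5 = 44; x2_6 = 96; y2_6 = 300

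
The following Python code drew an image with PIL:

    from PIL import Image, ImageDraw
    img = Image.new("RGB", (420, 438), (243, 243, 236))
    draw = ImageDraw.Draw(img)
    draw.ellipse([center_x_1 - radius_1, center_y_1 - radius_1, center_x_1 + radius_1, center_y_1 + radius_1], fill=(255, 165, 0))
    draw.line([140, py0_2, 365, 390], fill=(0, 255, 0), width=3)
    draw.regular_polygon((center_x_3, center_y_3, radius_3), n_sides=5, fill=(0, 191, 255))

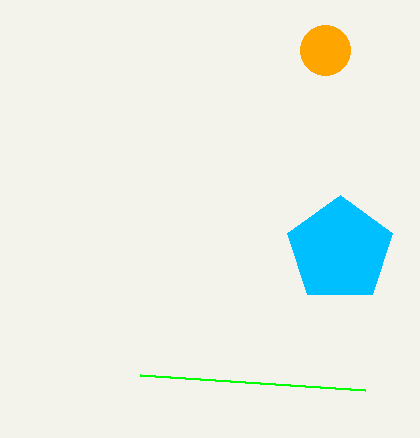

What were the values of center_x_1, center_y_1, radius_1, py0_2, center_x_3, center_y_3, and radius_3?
center_x_1 = 325; center_y_1 = 50; radius_1 = 25; py0_2 = 375; center_x_3 = 340; center_y_3 = 250; radius_3 = 55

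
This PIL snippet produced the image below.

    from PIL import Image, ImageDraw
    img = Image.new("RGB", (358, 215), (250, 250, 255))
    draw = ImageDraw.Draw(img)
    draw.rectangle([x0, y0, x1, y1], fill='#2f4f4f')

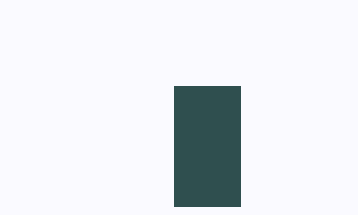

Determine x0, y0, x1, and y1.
x0 = 174
y0 = 86
x1 = 240
y1 = 206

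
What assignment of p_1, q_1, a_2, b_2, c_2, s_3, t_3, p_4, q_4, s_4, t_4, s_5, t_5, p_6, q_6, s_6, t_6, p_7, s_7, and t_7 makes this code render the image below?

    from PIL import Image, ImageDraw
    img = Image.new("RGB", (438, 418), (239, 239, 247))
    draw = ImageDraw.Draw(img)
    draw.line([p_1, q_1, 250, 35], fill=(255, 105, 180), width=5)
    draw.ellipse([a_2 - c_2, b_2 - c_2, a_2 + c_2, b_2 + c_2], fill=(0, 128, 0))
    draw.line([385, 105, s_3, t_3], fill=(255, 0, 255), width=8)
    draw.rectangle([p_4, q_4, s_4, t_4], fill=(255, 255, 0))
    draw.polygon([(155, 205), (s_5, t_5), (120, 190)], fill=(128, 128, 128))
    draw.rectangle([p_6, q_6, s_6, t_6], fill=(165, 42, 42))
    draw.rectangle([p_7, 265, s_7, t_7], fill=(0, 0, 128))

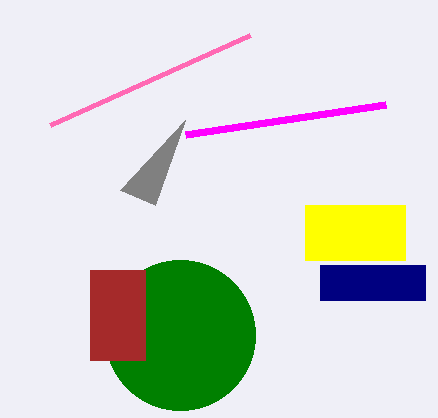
p_1 = 50; q_1 = 125; a_2 = 180; b_2 = 335; c_2 = 75; s_3 = 185; t_3 = 135; p_4 = 305; q_4 = 205; s_4 = 405; t_4 = 260; s_5 = 185; t_5 = 120; p_6 = 90; q_6 = 270; s_6 = 145; t_6 = 360; p_7 = 320; s_7 = 425; t_7 = 300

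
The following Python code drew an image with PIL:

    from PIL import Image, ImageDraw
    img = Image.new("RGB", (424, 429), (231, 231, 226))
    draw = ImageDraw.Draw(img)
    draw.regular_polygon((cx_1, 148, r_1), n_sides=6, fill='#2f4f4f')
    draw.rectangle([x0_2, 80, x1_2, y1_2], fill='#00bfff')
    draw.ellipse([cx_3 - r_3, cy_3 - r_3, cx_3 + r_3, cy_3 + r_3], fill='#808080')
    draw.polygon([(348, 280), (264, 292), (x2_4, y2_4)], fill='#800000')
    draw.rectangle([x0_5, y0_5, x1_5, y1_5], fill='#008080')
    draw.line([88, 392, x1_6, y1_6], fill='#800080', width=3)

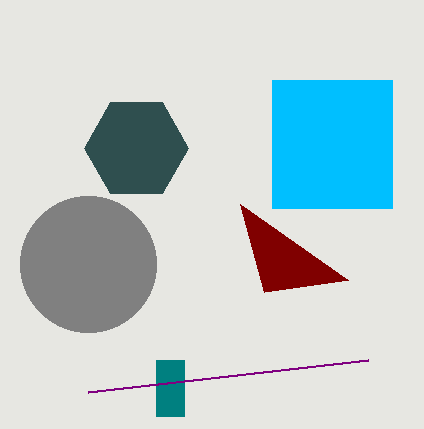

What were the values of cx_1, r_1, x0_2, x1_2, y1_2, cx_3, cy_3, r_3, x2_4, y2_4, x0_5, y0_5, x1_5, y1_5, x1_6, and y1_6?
cx_1 = 136; r_1 = 52; x0_2 = 272; x1_2 = 392; y1_2 = 208; cx_3 = 88; cy_3 = 264; r_3 = 68; x2_4 = 240; y2_4 = 204; x0_5 = 156; y0_5 = 360; x1_5 = 184; y1_5 = 416; x1_6 = 368; y1_6 = 360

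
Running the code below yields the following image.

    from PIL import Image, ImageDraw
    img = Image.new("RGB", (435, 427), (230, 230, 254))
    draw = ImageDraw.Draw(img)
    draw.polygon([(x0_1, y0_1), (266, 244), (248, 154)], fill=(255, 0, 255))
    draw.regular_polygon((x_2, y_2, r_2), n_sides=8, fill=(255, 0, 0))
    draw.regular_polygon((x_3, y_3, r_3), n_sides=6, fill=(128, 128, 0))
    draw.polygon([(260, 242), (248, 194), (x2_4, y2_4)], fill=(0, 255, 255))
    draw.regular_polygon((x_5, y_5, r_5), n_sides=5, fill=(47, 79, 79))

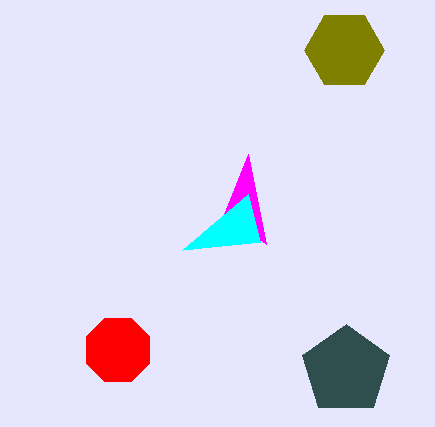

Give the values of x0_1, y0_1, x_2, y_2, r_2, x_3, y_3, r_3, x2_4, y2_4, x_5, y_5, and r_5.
x0_1 = 224
y0_1 = 214
x_2 = 118
y_2 = 350
r_2 = 34
x_3 = 344
y_3 = 50
r_3 = 40
x2_4 = 182
y2_4 = 250
x_5 = 346
y_5 = 370
r_5 = 46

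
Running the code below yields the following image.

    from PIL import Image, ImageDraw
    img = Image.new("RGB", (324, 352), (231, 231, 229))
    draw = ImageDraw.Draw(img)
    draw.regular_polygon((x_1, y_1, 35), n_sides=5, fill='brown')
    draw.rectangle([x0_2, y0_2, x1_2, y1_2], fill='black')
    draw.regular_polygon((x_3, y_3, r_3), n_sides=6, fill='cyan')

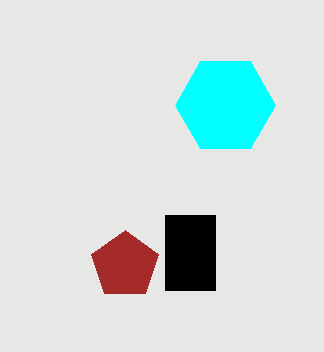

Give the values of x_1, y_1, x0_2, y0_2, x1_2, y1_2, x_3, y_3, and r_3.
x_1 = 125, y_1 = 265, x0_2 = 165, y0_2 = 215, x1_2 = 215, y1_2 = 290, x_3 = 225, y_3 = 105, r_3 = 50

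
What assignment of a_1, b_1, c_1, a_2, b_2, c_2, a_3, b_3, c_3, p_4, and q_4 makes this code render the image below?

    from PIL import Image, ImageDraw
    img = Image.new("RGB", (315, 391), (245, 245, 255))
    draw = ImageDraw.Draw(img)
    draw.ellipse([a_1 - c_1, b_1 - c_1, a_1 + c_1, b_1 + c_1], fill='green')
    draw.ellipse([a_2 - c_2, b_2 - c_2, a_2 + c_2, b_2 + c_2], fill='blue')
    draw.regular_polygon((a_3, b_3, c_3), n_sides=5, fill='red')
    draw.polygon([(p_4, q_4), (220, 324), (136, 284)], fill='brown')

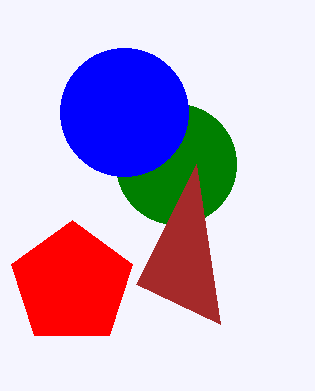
a_1 = 176; b_1 = 164; c_1 = 60; a_2 = 124; b_2 = 112; c_2 = 64; a_3 = 72; b_3 = 284; c_3 = 64; p_4 = 196; q_4 = 164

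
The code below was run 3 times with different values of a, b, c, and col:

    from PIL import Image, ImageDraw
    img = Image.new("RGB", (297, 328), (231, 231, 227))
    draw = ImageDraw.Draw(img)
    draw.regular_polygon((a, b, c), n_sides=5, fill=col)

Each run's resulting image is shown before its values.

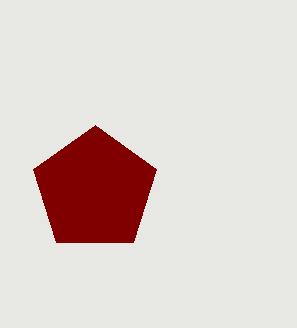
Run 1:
a = 95; b = 190; c = 65; col = 'maroon'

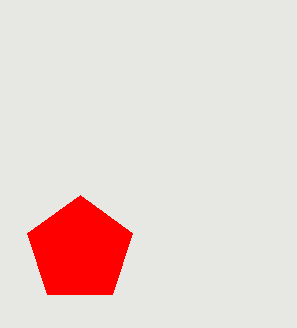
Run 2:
a = 80
b = 250
c = 55
col = 'red'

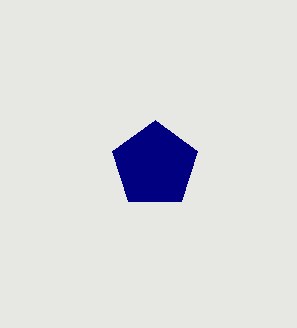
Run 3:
a = 155; b = 165; c = 45; col = 'navy'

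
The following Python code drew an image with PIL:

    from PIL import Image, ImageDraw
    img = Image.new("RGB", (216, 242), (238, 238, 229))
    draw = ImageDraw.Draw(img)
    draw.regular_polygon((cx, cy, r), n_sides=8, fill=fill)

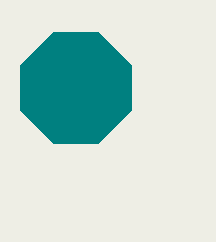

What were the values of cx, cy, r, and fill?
cx = 76
cy = 88
r = 60
fill = 'teal'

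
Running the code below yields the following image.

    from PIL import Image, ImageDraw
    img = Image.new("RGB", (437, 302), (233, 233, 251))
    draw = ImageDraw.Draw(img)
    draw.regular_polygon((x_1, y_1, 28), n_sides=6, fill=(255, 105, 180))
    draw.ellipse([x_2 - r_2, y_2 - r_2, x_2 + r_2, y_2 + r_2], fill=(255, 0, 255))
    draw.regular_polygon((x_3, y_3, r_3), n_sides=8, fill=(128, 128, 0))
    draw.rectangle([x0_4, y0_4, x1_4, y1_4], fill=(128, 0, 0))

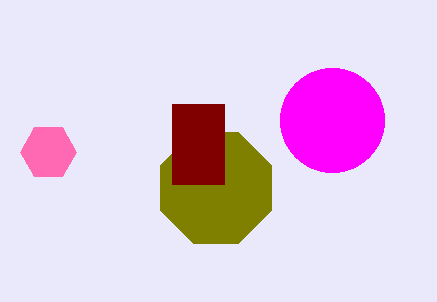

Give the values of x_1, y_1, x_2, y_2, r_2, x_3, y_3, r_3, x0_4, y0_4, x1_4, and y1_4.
x_1 = 48; y_1 = 152; x_2 = 332; y_2 = 120; r_2 = 52; x_3 = 216; y_3 = 188; r_3 = 60; x0_4 = 172; y0_4 = 104; x1_4 = 224; y1_4 = 184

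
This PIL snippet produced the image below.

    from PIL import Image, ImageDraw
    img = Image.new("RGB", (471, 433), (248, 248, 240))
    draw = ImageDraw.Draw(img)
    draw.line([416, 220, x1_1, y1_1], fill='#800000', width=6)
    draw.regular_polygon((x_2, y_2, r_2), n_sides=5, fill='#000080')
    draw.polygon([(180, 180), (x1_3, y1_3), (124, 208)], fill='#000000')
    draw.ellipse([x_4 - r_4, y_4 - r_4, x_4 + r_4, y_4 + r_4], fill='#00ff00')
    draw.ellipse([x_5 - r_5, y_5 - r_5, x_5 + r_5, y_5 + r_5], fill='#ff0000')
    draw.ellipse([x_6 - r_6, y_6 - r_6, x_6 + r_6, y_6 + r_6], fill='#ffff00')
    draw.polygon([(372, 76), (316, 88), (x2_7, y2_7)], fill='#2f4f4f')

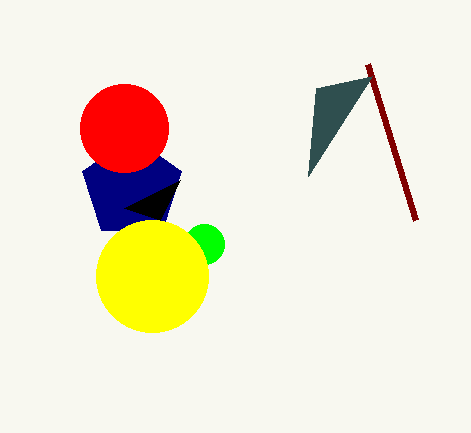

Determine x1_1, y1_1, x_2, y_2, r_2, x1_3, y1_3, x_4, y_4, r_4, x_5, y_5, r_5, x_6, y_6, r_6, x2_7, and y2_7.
x1_1 = 368; y1_1 = 64; x_2 = 132; y_2 = 188; r_2 = 52; x1_3 = 160; y1_3 = 220; x_4 = 204; y_4 = 244; r_4 = 20; x_5 = 124; y_5 = 128; r_5 = 44; x_6 = 152; y_6 = 276; r_6 = 56; x2_7 = 308; y2_7 = 176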